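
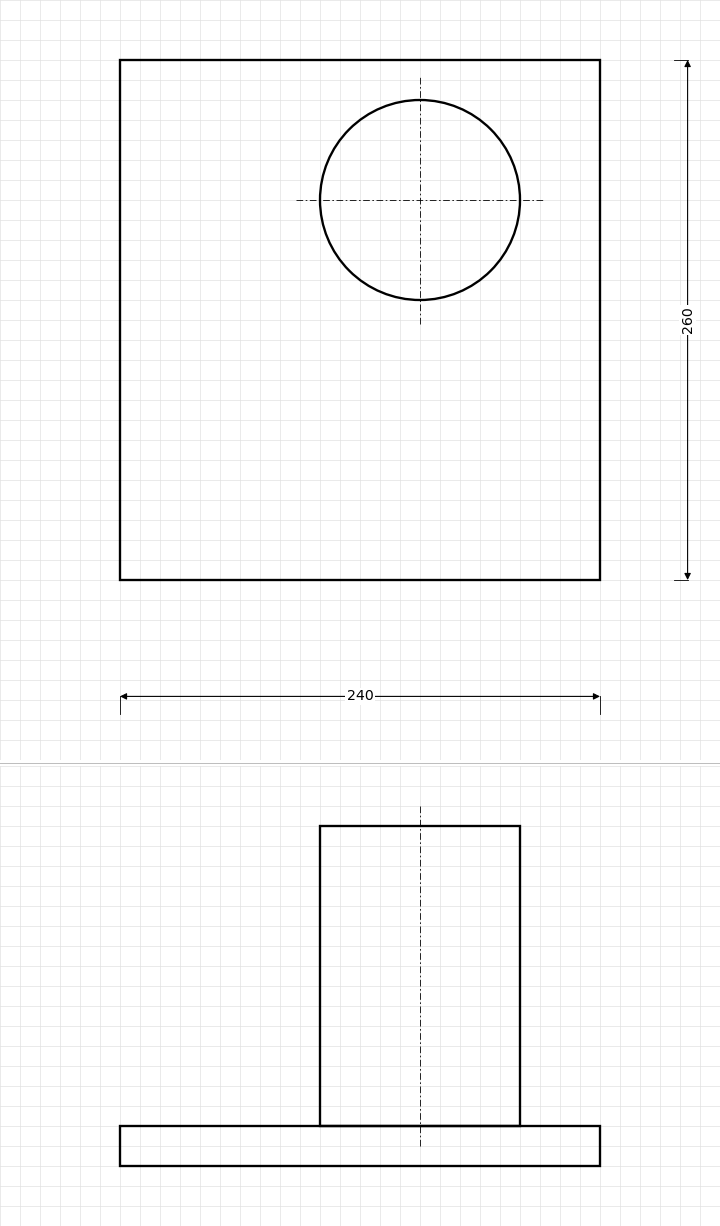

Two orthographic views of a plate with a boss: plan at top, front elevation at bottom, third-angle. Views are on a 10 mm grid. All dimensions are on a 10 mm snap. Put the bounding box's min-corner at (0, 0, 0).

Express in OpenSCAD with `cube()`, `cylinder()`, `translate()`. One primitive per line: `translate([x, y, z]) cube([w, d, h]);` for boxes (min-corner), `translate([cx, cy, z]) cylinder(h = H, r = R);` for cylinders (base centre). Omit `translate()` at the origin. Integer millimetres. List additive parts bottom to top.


cube([240, 260, 20]);
translate([150, 190, 20]) cylinder(h = 150, r = 50);


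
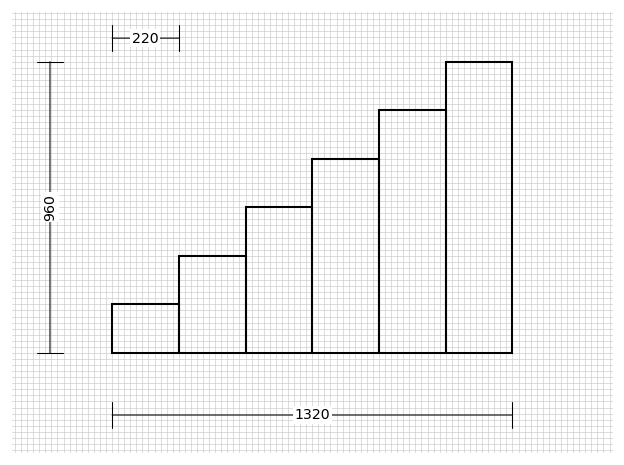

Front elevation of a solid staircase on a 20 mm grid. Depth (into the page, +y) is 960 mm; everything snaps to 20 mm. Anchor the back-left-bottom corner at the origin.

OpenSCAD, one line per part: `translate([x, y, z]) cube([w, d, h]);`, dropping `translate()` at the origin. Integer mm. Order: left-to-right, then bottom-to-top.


cube([220, 960, 160]);
translate([220, 0, 0]) cube([220, 960, 320]);
translate([440, 0, 0]) cube([220, 960, 480]);
translate([660, 0, 0]) cube([220, 960, 640]);
translate([880, 0, 0]) cube([220, 960, 800]);
translate([1100, 0, 0]) cube([220, 960, 960]);


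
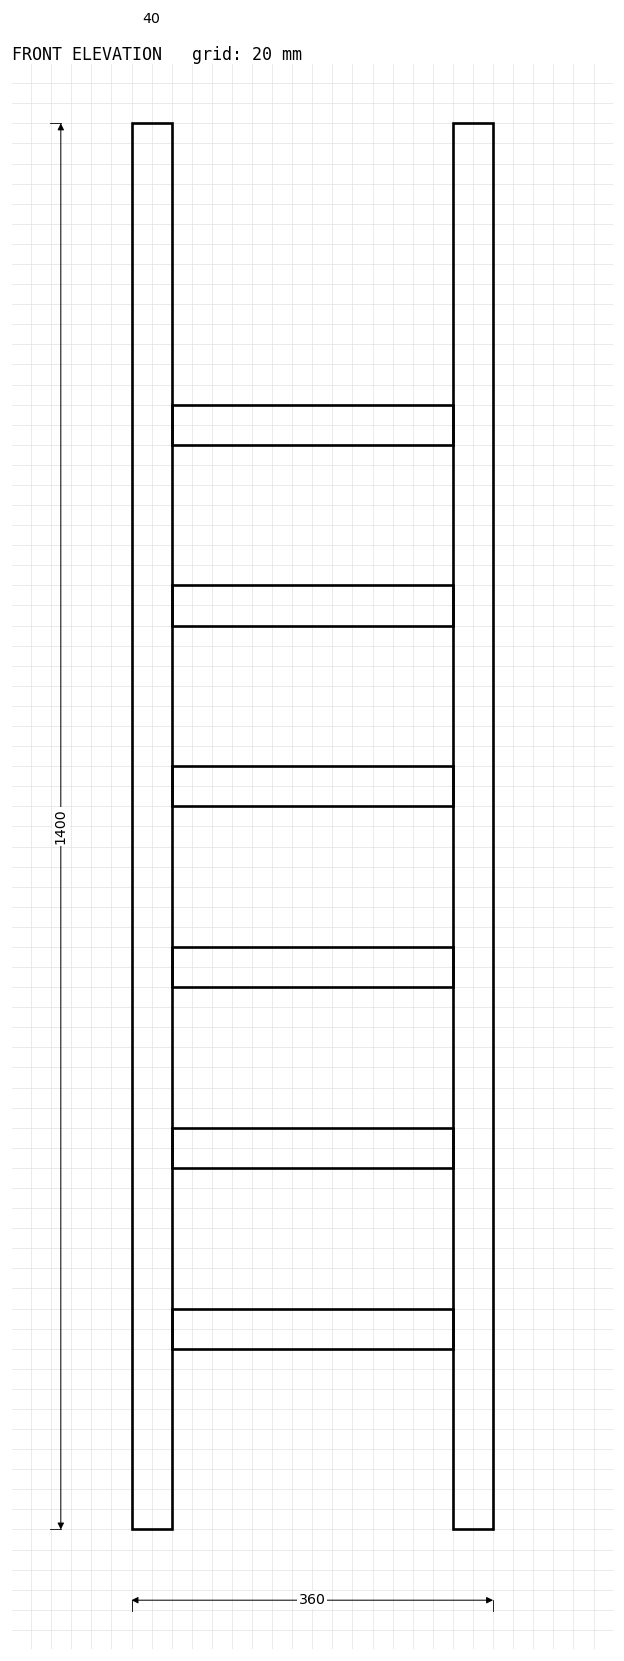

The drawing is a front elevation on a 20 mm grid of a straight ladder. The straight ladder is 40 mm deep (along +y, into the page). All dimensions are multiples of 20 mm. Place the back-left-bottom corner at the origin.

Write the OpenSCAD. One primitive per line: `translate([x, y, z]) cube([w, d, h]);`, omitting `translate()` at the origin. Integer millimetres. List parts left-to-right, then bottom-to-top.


cube([40, 40, 1400]);
translate([40, 0, 180]) cube([280, 40, 40]);
translate([40, 0, 360]) cube([280, 40, 40]);
translate([40, 0, 540]) cube([280, 40, 40]);
translate([40, 0, 720]) cube([280, 40, 40]);
translate([40, 0, 900]) cube([280, 40, 40]);
translate([40, 0, 1080]) cube([280, 40, 40]);
translate([320, 0, 0]) cube([40, 40, 1400]);


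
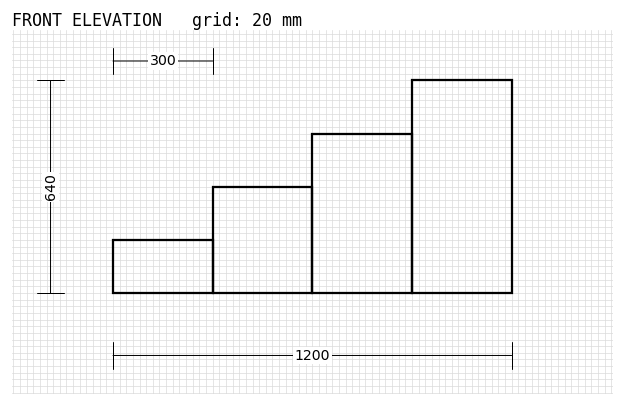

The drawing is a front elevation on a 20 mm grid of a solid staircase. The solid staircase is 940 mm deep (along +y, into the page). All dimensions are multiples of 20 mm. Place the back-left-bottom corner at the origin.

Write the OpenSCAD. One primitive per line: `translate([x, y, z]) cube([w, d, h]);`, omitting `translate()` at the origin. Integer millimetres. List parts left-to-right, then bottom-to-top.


cube([300, 940, 160]);
translate([300, 0, 0]) cube([300, 940, 320]);
translate([600, 0, 0]) cube([300, 940, 480]);
translate([900, 0, 0]) cube([300, 940, 640]);


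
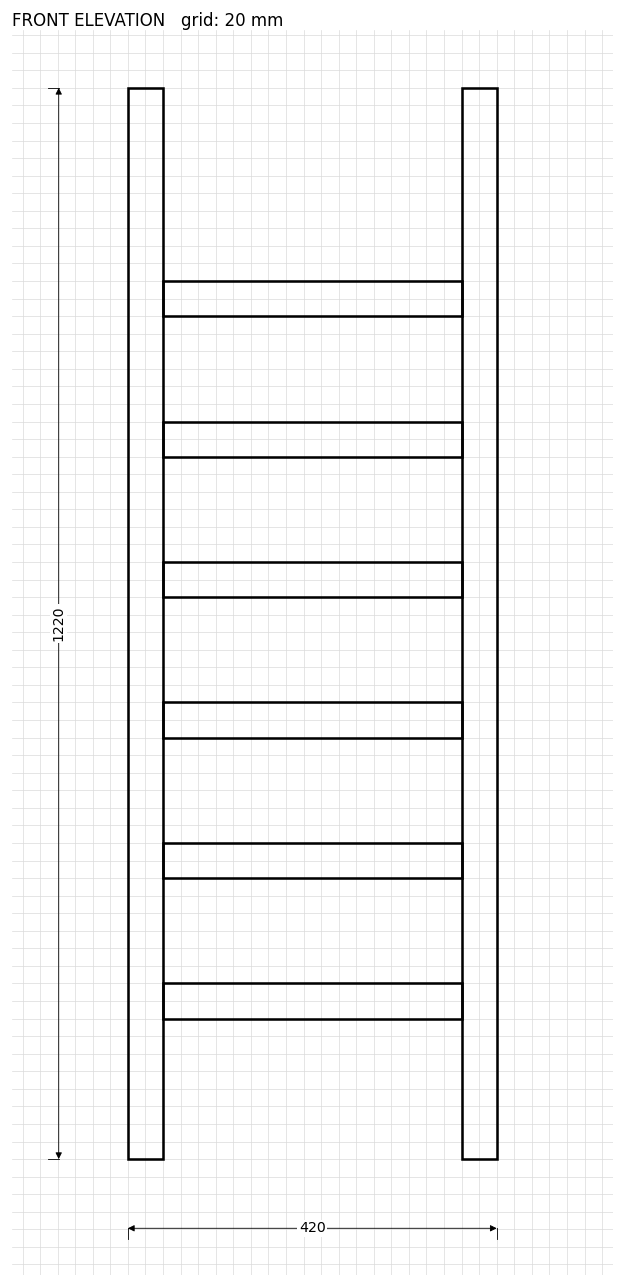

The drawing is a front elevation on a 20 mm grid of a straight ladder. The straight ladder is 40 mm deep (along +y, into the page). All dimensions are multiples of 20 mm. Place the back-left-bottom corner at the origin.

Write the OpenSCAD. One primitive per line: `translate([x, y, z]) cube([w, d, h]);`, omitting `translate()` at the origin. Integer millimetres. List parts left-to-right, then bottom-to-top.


cube([40, 40, 1220]);
translate([40, 0, 160]) cube([340, 40, 40]);
translate([40, 0, 320]) cube([340, 40, 40]);
translate([40, 0, 480]) cube([340, 40, 40]);
translate([40, 0, 640]) cube([340, 40, 40]);
translate([40, 0, 800]) cube([340, 40, 40]);
translate([40, 0, 960]) cube([340, 40, 40]);
translate([380, 0, 0]) cube([40, 40, 1220]);


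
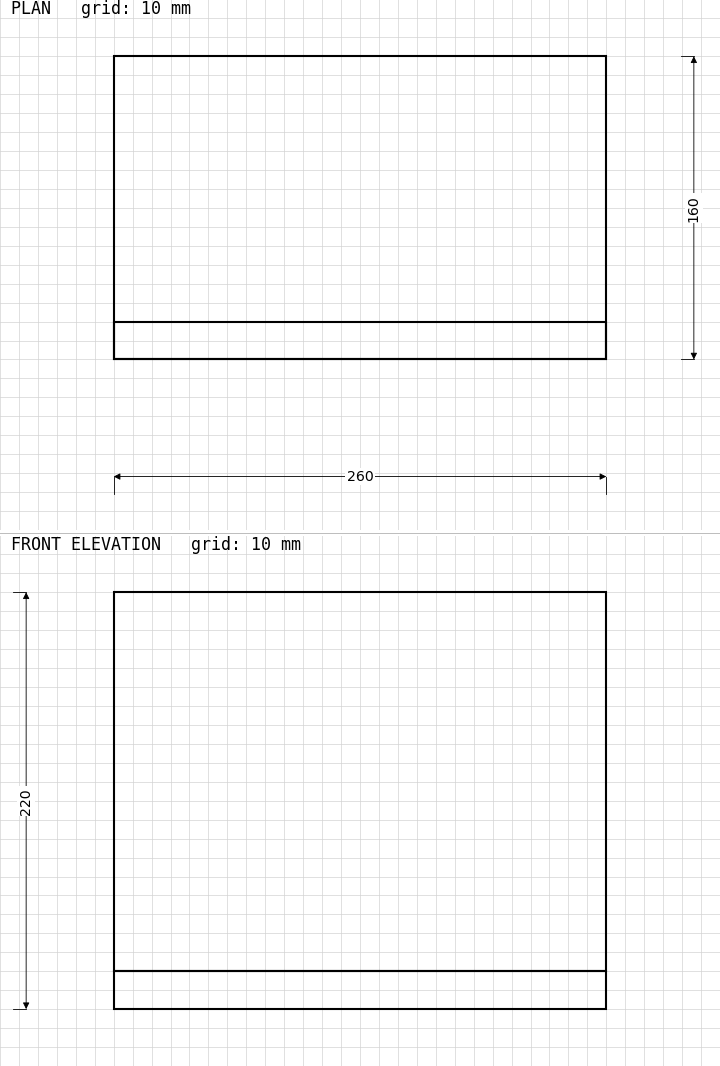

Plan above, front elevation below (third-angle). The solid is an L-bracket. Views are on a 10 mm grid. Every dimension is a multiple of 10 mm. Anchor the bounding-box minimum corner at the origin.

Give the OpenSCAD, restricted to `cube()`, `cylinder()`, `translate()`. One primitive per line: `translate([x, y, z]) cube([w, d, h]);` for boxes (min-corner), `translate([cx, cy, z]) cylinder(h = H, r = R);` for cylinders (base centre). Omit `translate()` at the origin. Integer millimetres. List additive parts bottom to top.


cube([260, 160, 20]);
translate([0, 0, 20]) cube([260, 20, 200]);


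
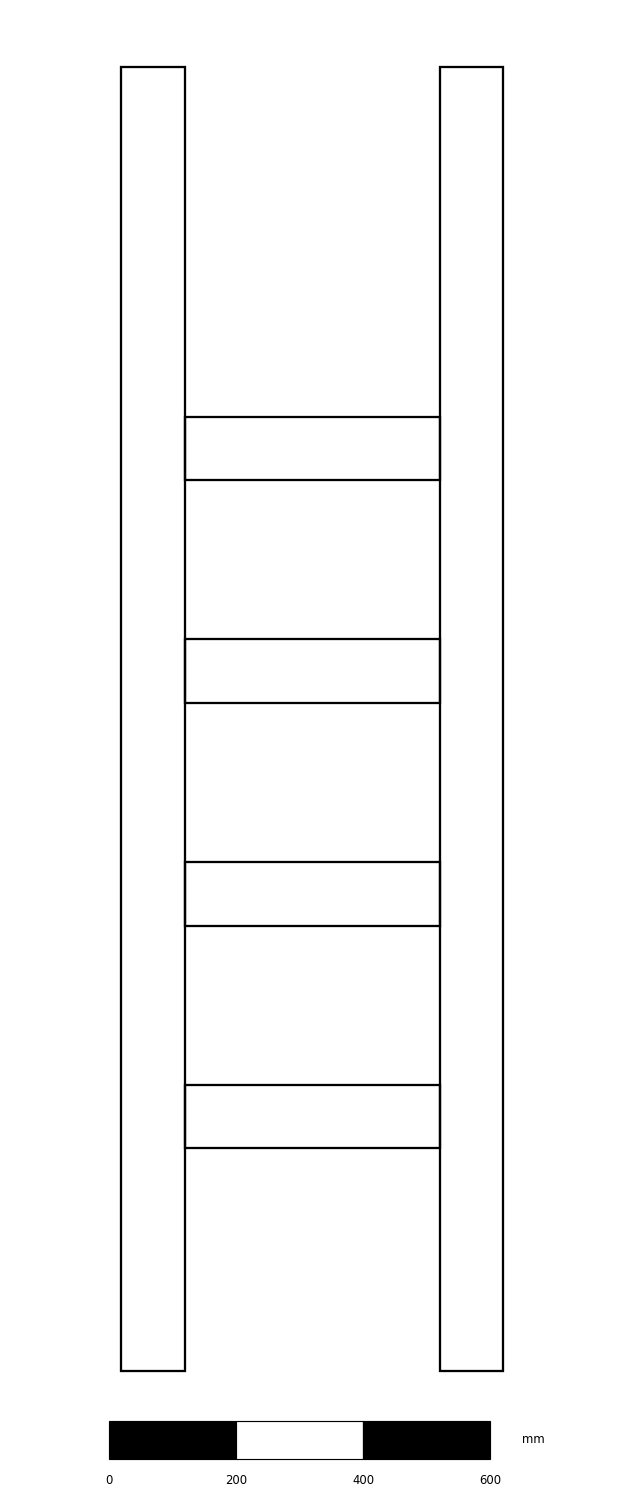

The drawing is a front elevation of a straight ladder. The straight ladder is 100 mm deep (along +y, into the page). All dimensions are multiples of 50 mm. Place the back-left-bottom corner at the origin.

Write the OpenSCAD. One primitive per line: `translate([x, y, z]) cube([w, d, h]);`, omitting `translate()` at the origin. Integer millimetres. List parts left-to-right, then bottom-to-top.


cube([100, 100, 2050]);
translate([100, 0, 350]) cube([400, 100, 100]);
translate([100, 0, 700]) cube([400, 100, 100]);
translate([100, 0, 1050]) cube([400, 100, 100]);
translate([100, 0, 1400]) cube([400, 100, 100]);
translate([500, 0, 0]) cube([100, 100, 2050]);


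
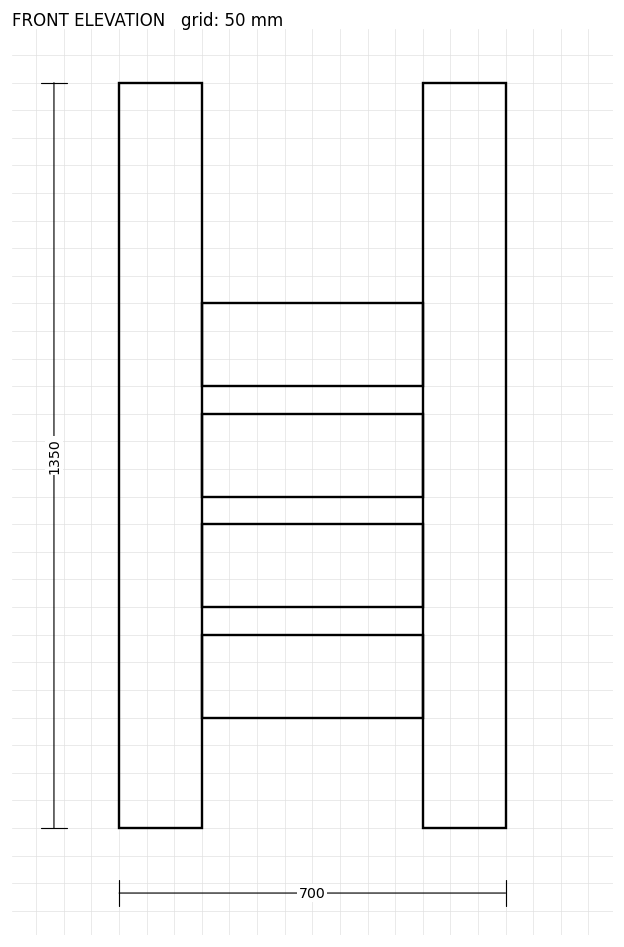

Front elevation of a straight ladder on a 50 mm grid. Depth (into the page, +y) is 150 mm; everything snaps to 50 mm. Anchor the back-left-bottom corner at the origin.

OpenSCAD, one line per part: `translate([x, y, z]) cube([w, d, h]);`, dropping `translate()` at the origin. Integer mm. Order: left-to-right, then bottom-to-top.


cube([150, 150, 1350]);
translate([150, 0, 200]) cube([400, 150, 150]);
translate([150, 0, 400]) cube([400, 150, 150]);
translate([150, 0, 600]) cube([400, 150, 150]);
translate([150, 0, 800]) cube([400, 150, 150]);
translate([550, 0, 0]) cube([150, 150, 1350]);


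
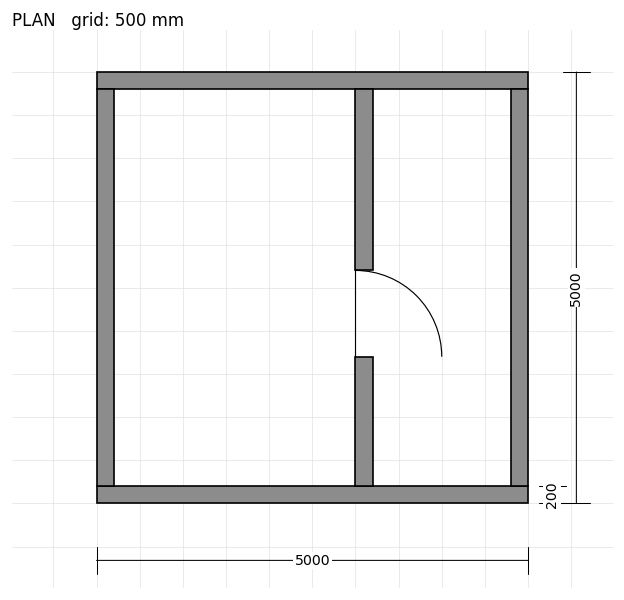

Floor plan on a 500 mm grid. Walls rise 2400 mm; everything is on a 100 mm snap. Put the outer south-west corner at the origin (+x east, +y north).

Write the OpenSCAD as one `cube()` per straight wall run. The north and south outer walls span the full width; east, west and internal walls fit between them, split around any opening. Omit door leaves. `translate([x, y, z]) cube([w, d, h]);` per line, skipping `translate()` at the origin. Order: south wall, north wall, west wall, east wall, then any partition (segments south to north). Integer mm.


cube([5000, 200, 2400]);
translate([0, 4800, 0]) cube([5000, 200, 2400]);
translate([0, 200, 0]) cube([200, 4600, 2400]);
translate([4800, 200, 0]) cube([200, 4600, 2400]);
translate([3000, 200, 0]) cube([200, 1500, 2400]);
translate([3000, 2700, 0]) cube([200, 2100, 2400]);


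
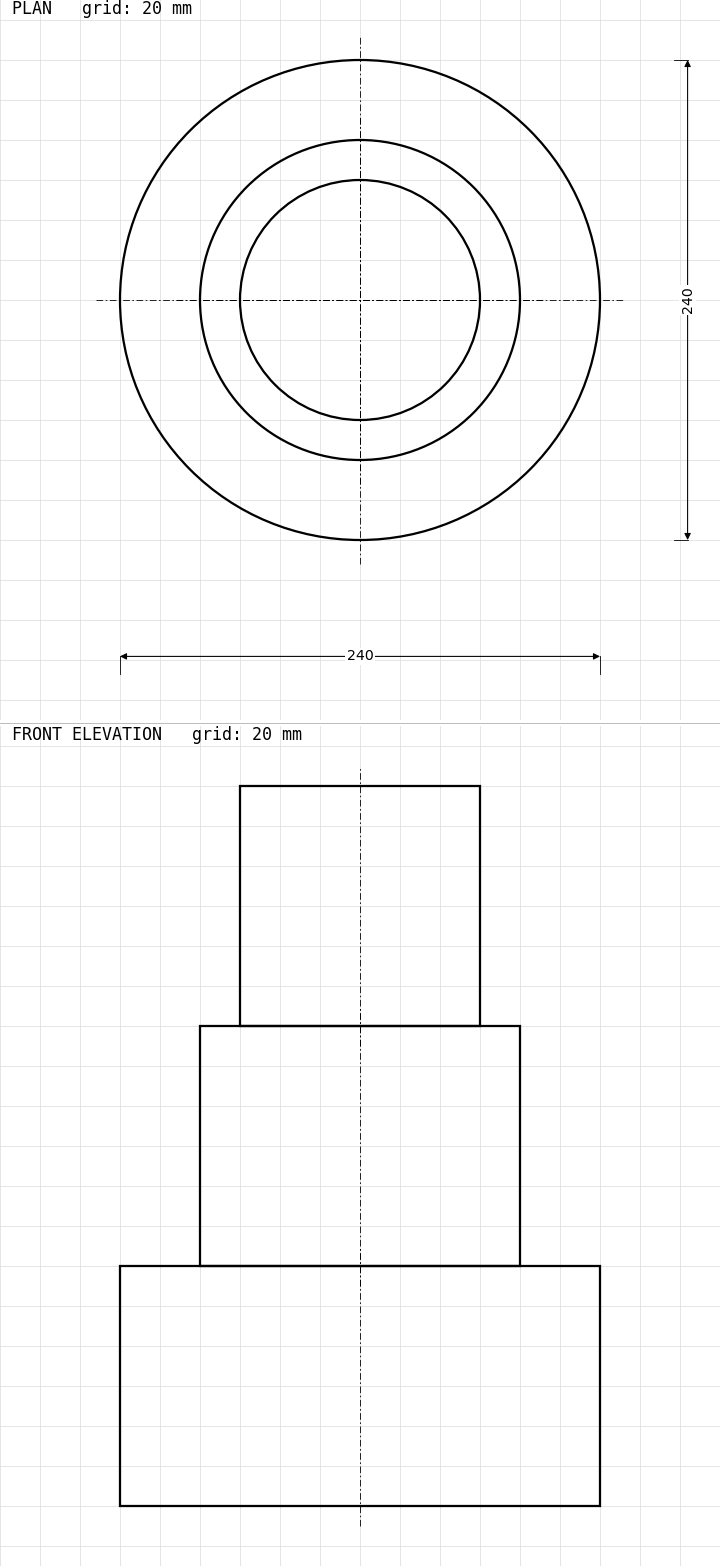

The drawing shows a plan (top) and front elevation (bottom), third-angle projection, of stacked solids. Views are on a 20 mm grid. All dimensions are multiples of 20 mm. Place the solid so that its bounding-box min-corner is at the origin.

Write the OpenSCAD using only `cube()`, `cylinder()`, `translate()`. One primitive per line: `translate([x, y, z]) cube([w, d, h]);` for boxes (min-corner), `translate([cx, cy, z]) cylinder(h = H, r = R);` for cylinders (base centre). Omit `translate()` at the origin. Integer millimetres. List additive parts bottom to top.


translate([120, 120, 0]) cylinder(h = 120, r = 120);
translate([120, 120, 120]) cylinder(h = 120, r = 80);
translate([120, 120, 240]) cylinder(h = 120, r = 60);


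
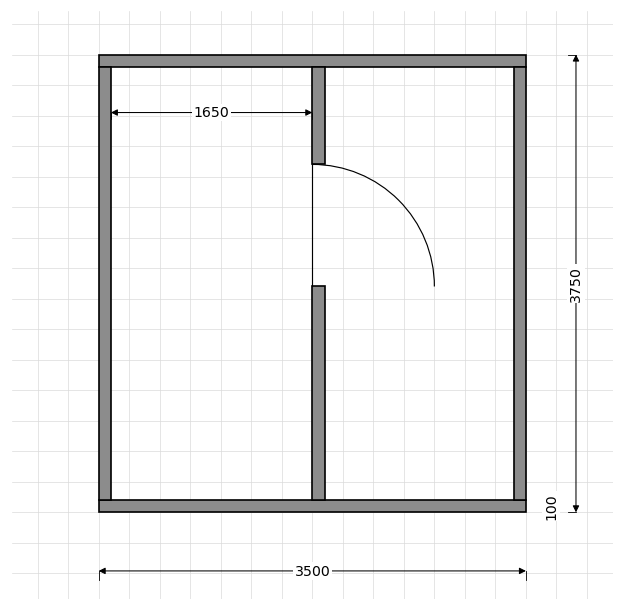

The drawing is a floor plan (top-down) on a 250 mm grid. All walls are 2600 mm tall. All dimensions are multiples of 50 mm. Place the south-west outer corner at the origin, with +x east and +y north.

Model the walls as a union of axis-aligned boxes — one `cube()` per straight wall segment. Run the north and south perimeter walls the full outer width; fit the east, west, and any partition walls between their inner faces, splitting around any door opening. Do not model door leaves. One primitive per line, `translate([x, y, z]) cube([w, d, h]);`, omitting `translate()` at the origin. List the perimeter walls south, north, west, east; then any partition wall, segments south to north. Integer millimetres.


cube([3500, 100, 2600]);
translate([0, 3650, 0]) cube([3500, 100, 2600]);
translate([0, 100, 0]) cube([100, 3550, 2600]);
translate([3400, 100, 0]) cube([100, 3550, 2600]);
translate([1750, 100, 0]) cube([100, 1750, 2600]);
translate([1750, 2850, 0]) cube([100, 800, 2600]);


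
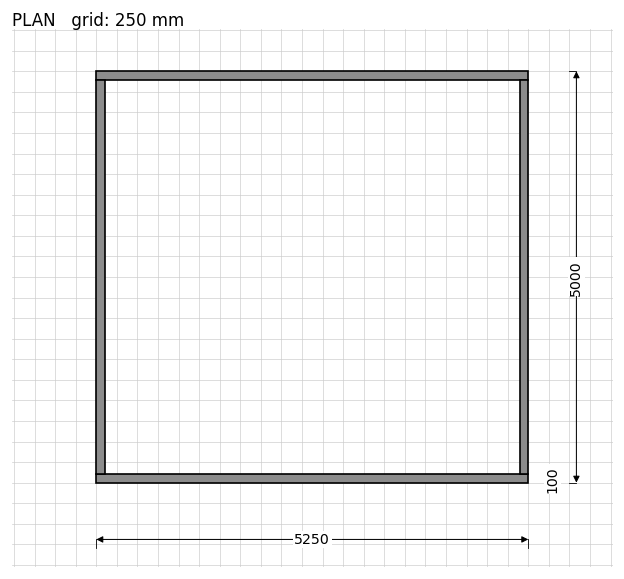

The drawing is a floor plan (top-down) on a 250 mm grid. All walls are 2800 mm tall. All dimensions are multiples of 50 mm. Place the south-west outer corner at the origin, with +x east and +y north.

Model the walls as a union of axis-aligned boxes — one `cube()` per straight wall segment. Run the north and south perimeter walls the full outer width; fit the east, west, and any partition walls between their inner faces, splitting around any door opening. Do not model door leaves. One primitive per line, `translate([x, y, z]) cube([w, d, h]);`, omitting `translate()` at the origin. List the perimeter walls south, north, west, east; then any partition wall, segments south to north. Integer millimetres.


cube([5250, 100, 2800]);
translate([0, 4900, 0]) cube([5250, 100, 2800]);
translate([0, 100, 0]) cube([100, 4800, 2800]);
translate([5150, 100, 0]) cube([100, 4800, 2800]);


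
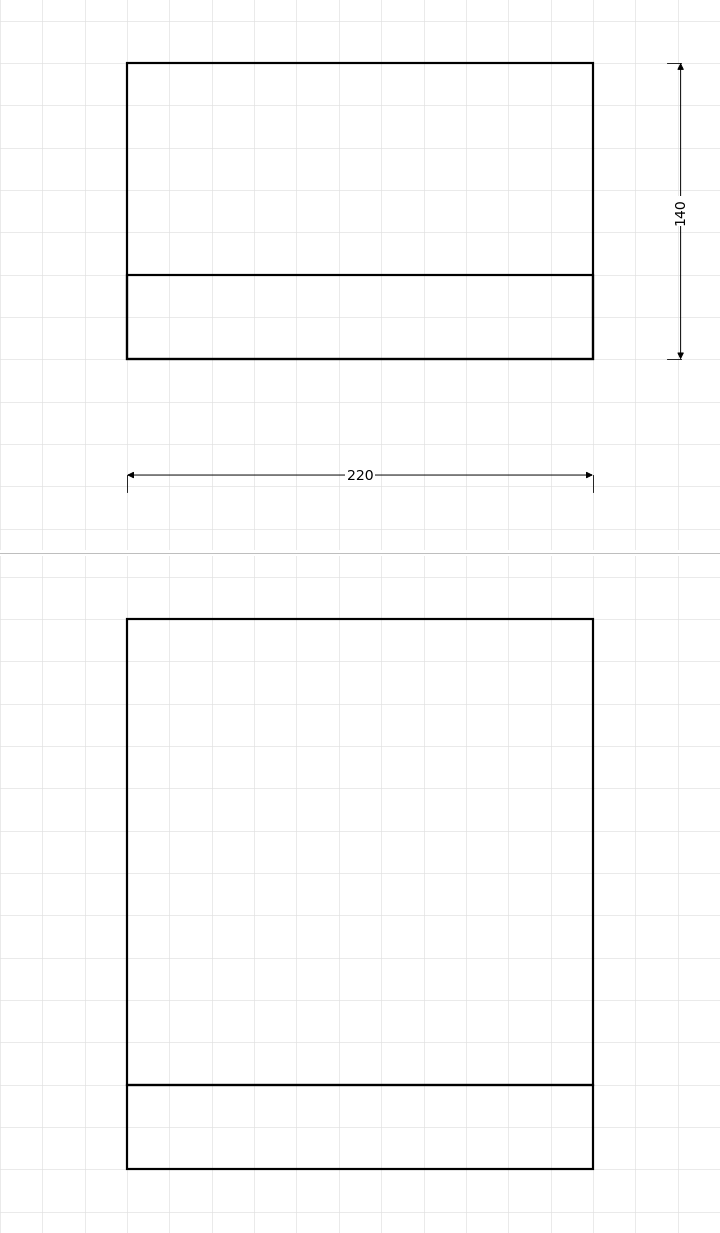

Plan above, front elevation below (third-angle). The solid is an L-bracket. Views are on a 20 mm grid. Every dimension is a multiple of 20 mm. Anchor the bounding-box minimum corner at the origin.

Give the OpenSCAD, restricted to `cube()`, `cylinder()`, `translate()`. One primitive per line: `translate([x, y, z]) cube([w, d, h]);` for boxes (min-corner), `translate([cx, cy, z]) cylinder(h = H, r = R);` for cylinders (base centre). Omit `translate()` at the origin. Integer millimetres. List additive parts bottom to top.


cube([220, 140, 40]);
translate([0, 0, 40]) cube([220, 40, 220]);


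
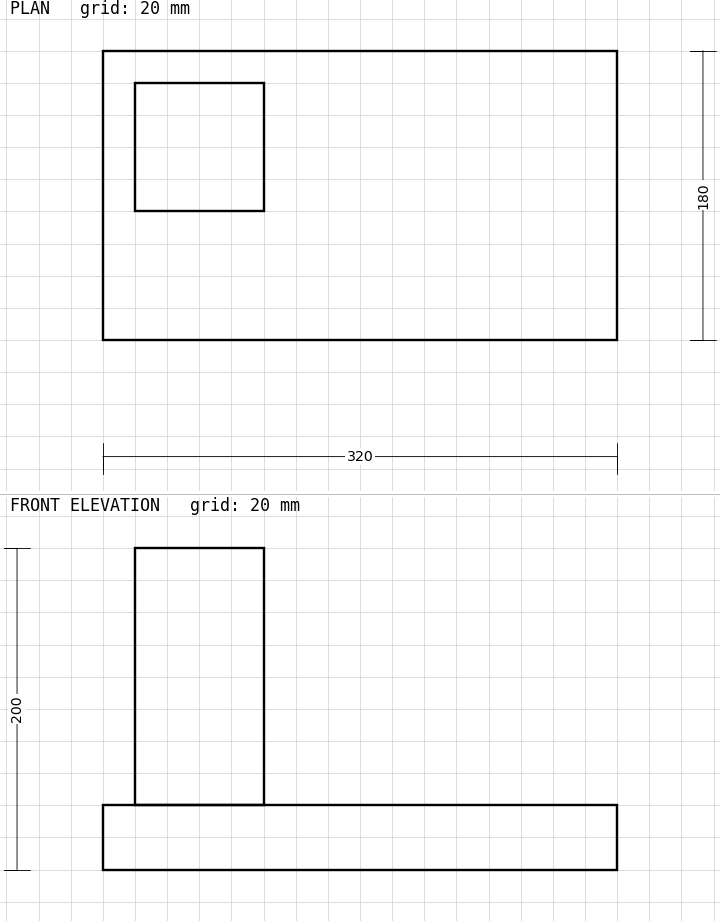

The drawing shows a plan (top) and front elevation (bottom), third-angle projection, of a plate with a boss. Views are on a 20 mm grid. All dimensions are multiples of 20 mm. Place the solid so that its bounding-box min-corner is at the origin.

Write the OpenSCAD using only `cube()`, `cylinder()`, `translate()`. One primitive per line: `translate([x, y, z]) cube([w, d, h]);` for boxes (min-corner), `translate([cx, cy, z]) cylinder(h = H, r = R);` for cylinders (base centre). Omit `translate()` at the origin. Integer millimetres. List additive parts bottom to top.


cube([320, 180, 40]);
translate([20, 80, 40]) cube([80, 80, 160]);


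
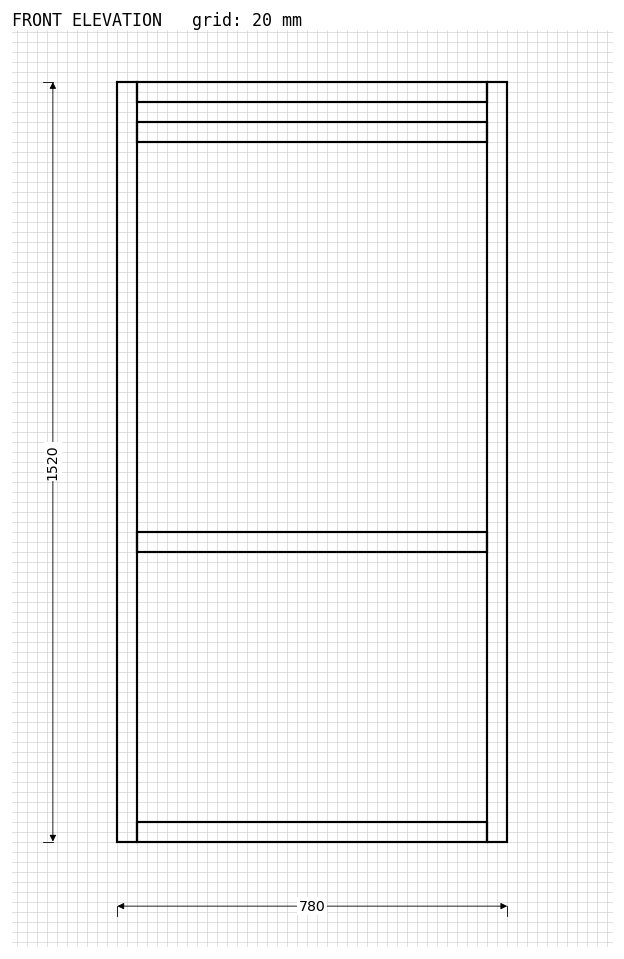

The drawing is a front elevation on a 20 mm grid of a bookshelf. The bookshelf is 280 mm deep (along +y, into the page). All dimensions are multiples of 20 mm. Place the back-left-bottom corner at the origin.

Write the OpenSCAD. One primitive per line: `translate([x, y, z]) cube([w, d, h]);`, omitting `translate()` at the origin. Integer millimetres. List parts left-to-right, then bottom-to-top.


cube([40, 280, 1520]);
translate([40, 0, 0]) cube([700, 280, 40]);
translate([40, 0, 580]) cube([700, 280, 40]);
translate([40, 0, 1400]) cube([700, 280, 40]);
translate([40, 0, 1480]) cube([700, 280, 40]);
translate([740, 0, 0]) cube([40, 280, 1520]);


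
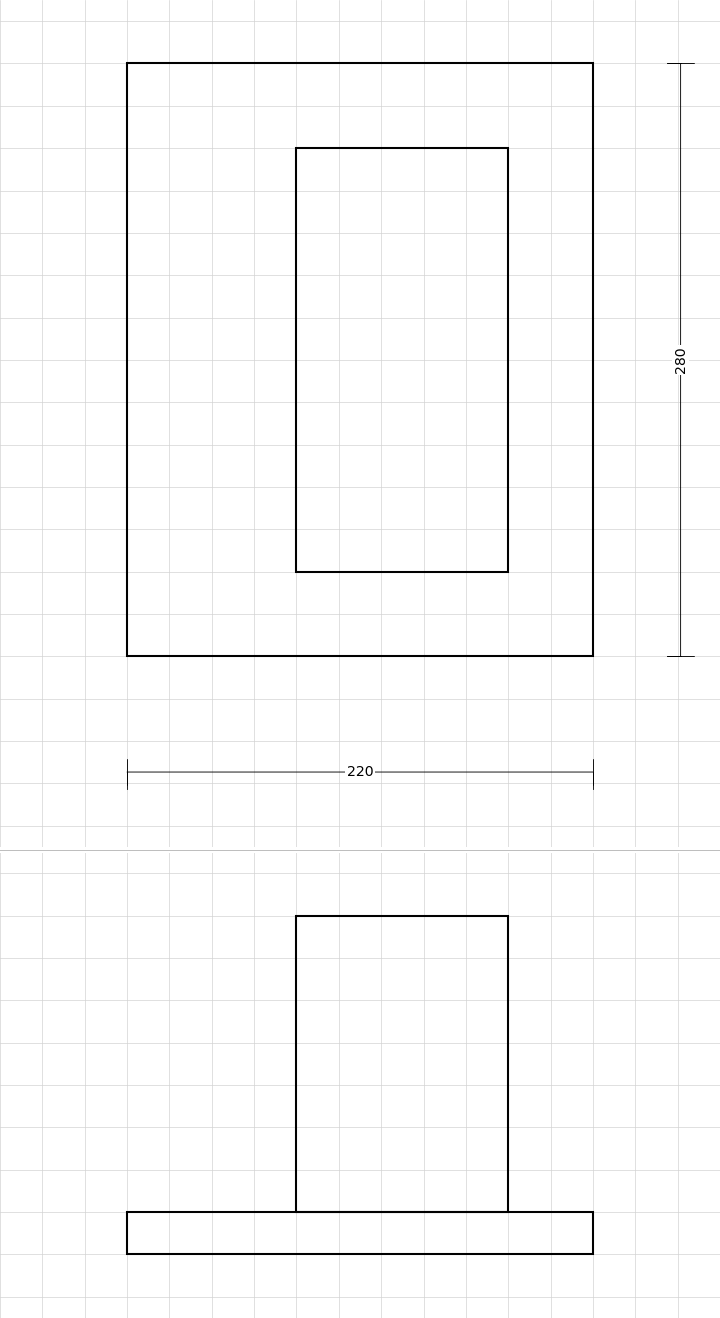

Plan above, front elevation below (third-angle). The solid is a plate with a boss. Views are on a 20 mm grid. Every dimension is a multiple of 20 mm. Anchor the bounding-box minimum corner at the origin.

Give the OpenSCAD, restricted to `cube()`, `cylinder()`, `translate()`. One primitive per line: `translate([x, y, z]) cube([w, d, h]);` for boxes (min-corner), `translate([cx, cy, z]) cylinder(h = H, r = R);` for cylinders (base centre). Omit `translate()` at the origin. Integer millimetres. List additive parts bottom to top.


cube([220, 280, 20]);
translate([80, 40, 20]) cube([100, 200, 140]);


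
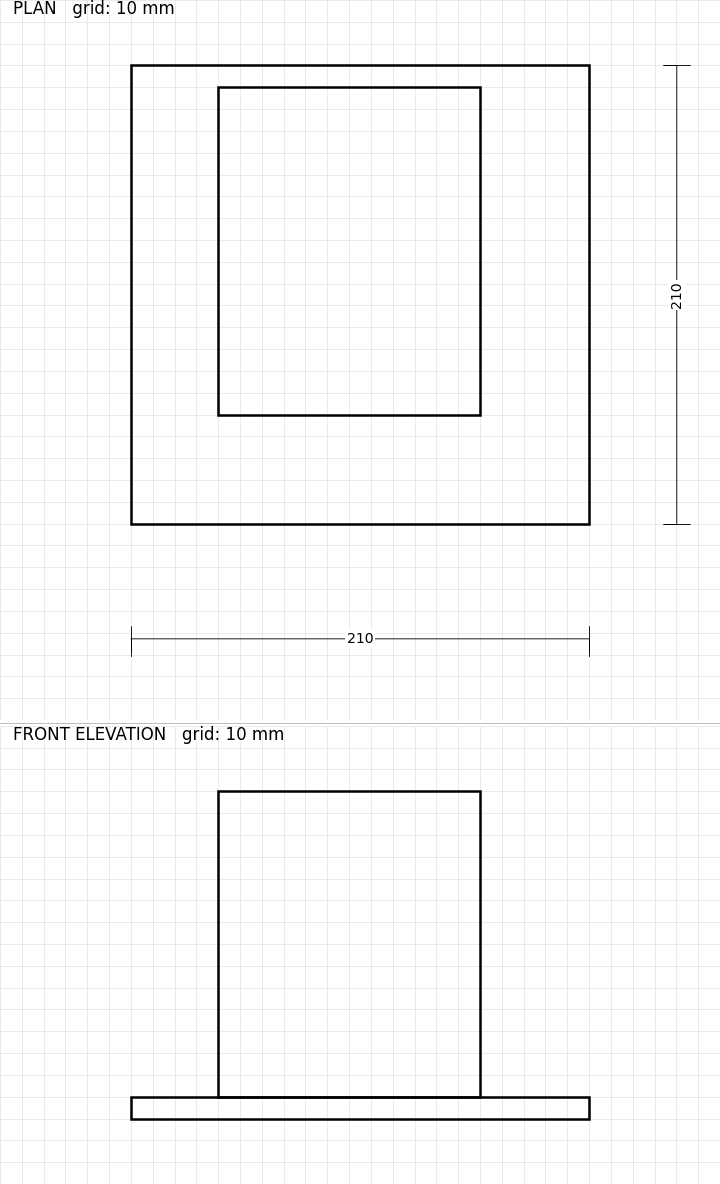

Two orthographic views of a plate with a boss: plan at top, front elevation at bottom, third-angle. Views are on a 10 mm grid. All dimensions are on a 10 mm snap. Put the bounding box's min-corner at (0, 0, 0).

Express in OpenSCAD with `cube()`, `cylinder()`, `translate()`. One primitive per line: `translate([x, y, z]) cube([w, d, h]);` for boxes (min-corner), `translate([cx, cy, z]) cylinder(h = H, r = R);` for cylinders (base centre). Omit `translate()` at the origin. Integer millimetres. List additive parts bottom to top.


cube([210, 210, 10]);
translate([40, 50, 10]) cube([120, 150, 140]);


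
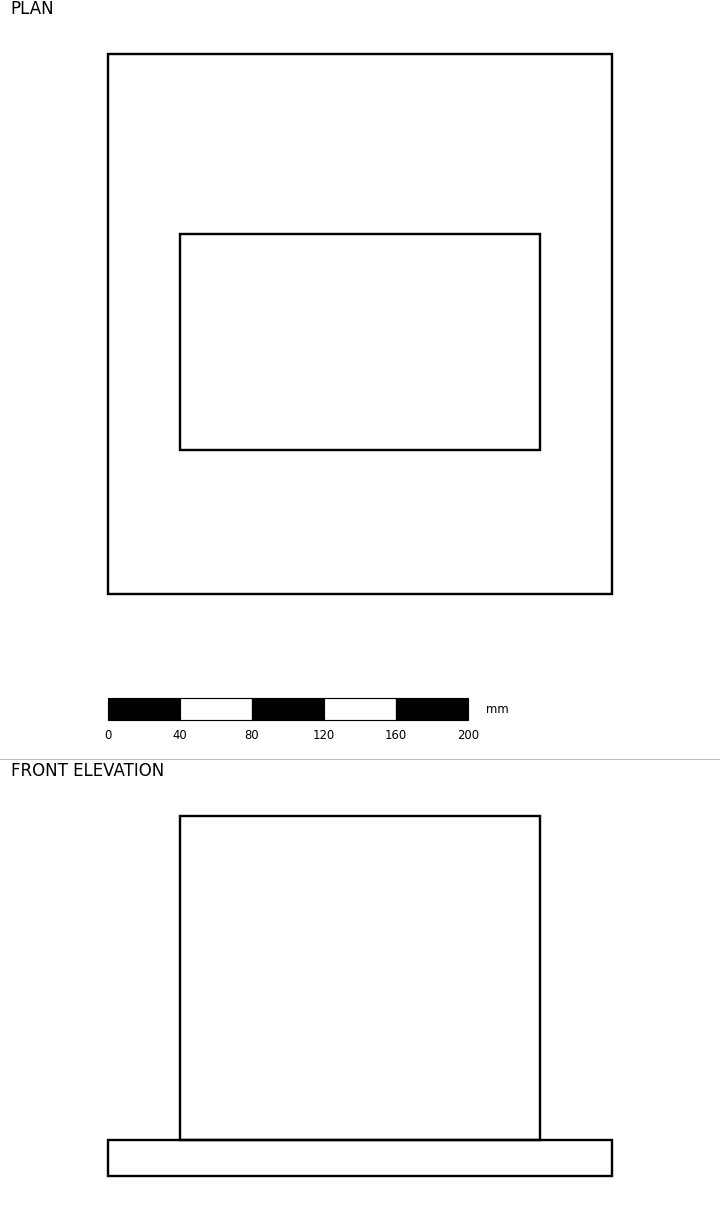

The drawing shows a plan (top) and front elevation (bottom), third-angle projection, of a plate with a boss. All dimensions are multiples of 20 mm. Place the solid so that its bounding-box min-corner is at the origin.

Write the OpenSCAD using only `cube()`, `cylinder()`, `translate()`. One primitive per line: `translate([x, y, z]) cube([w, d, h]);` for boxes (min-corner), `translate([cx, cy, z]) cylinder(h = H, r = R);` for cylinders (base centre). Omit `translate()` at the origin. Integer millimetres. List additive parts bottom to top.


cube([280, 300, 20]);
translate([40, 80, 20]) cube([200, 120, 180]);


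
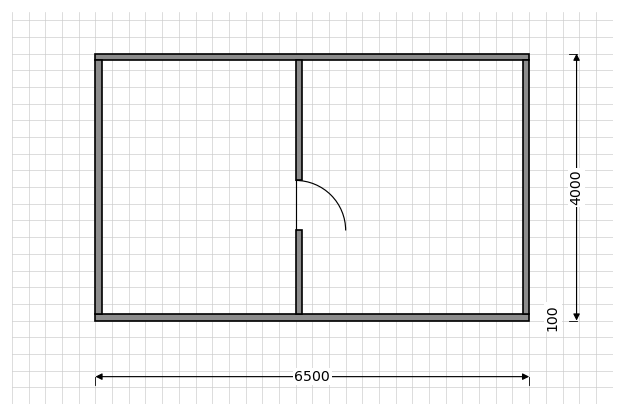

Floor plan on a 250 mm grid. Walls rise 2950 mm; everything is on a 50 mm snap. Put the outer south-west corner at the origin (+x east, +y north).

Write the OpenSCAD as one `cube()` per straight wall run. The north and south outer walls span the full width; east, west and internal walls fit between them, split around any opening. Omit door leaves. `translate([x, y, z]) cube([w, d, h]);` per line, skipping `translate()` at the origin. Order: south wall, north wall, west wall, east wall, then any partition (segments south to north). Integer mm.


cube([6500, 100, 2950]);
translate([0, 3900, 0]) cube([6500, 100, 2950]);
translate([0, 100, 0]) cube([100, 3800, 2950]);
translate([6400, 100, 0]) cube([100, 3800, 2950]);
translate([3000, 100, 0]) cube([100, 1250, 2950]);
translate([3000, 2100, 0]) cube([100, 1800, 2950]);


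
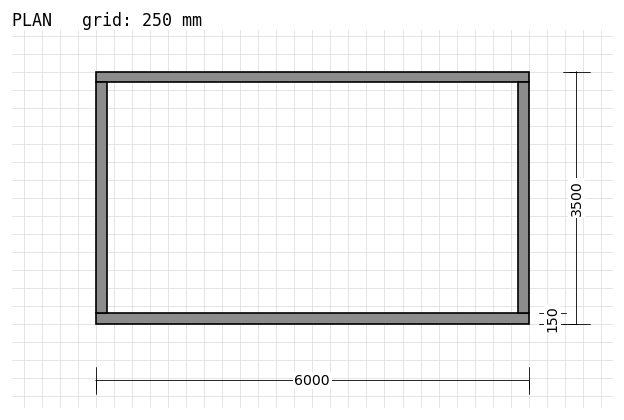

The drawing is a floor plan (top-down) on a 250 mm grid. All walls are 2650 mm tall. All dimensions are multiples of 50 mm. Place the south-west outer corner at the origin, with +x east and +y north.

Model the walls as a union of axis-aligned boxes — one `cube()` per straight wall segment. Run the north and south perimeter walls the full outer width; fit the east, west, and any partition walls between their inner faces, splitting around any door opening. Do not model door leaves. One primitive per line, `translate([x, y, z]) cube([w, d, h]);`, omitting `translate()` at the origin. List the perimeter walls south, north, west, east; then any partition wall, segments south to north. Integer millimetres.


cube([6000, 150, 2650]);
translate([0, 3350, 0]) cube([6000, 150, 2650]);
translate([0, 150, 0]) cube([150, 3200, 2650]);
translate([5850, 150, 0]) cube([150, 3200, 2650]);


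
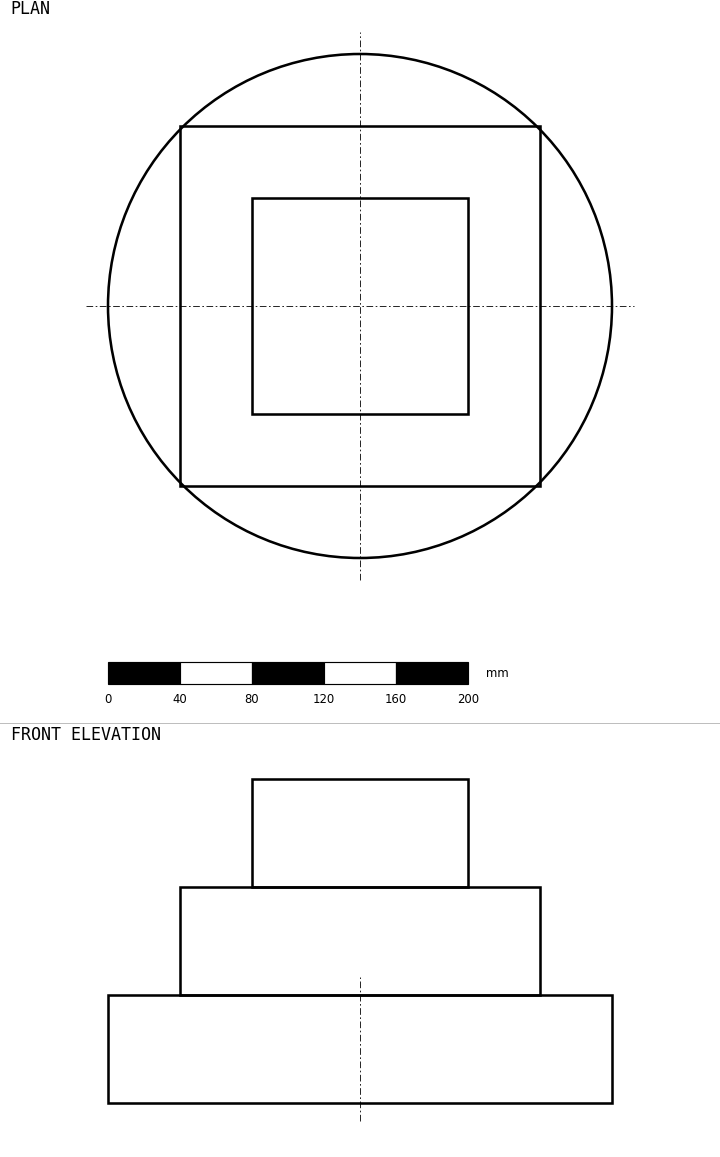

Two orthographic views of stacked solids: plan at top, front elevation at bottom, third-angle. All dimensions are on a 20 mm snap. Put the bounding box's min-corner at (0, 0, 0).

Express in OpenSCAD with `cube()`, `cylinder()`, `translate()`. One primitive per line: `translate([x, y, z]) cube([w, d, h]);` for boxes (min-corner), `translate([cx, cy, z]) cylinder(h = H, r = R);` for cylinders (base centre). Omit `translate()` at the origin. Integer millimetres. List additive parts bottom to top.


translate([140, 140, 0]) cylinder(h = 60, r = 140);
translate([40, 40, 60]) cube([200, 200, 60]);
translate([80, 80, 120]) cube([120, 120, 60]);


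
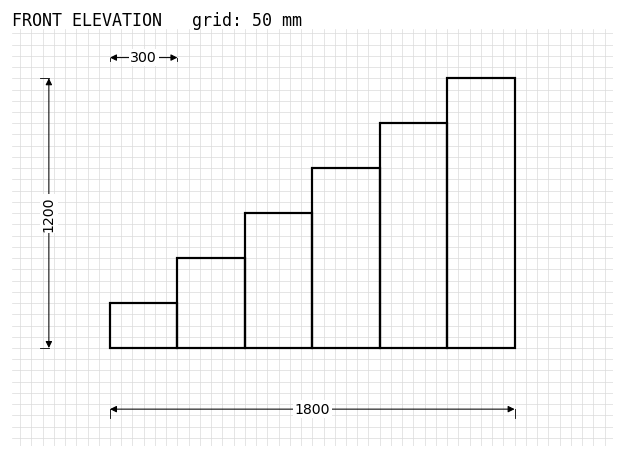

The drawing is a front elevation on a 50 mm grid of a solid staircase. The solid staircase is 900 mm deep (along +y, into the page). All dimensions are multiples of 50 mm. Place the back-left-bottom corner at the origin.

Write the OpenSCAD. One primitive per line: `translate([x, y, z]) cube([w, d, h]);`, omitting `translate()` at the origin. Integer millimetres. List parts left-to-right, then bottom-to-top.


cube([300, 900, 200]);
translate([300, 0, 0]) cube([300, 900, 400]);
translate([600, 0, 0]) cube([300, 900, 600]);
translate([900, 0, 0]) cube([300, 900, 800]);
translate([1200, 0, 0]) cube([300, 900, 1000]);
translate([1500, 0, 0]) cube([300, 900, 1200]);


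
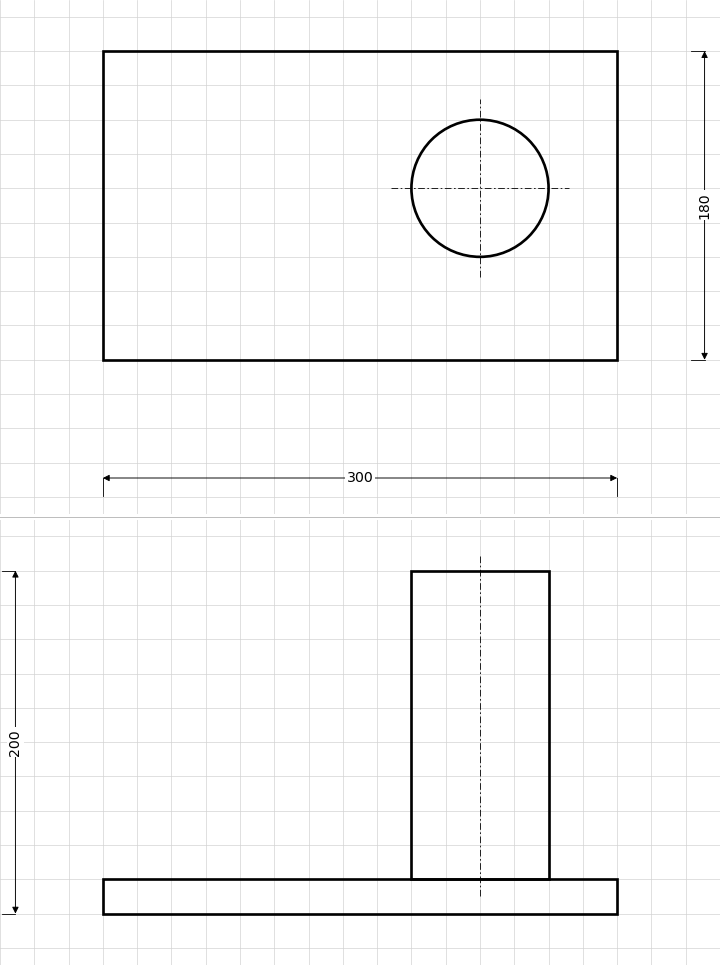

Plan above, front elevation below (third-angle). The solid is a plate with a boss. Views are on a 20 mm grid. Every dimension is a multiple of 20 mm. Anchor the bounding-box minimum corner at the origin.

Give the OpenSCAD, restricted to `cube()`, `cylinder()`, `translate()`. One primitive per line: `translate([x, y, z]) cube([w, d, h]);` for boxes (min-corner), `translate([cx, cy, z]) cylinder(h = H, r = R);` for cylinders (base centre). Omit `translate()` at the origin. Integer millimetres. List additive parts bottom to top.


cube([300, 180, 20]);
translate([220, 100, 20]) cylinder(h = 180, r = 40);


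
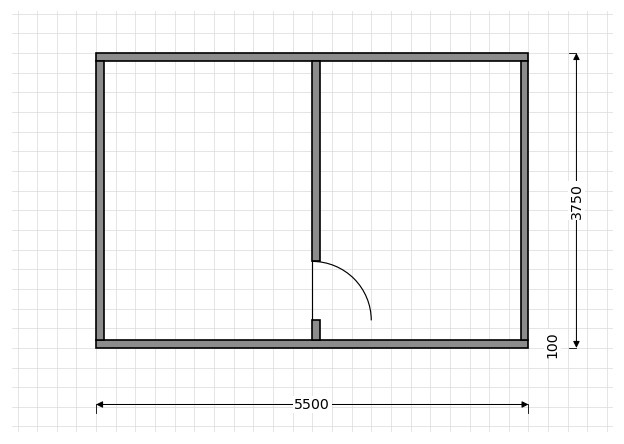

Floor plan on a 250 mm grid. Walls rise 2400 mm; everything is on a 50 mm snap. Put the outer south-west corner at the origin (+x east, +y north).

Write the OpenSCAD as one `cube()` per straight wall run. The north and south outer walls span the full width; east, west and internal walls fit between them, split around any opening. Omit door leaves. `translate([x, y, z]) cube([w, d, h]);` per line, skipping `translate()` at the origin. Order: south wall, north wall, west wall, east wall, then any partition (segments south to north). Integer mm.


cube([5500, 100, 2400]);
translate([0, 3650, 0]) cube([5500, 100, 2400]);
translate([0, 100, 0]) cube([100, 3550, 2400]);
translate([5400, 100, 0]) cube([100, 3550, 2400]);
translate([2750, 100, 0]) cube([100, 250, 2400]);
translate([2750, 1100, 0]) cube([100, 2550, 2400]);


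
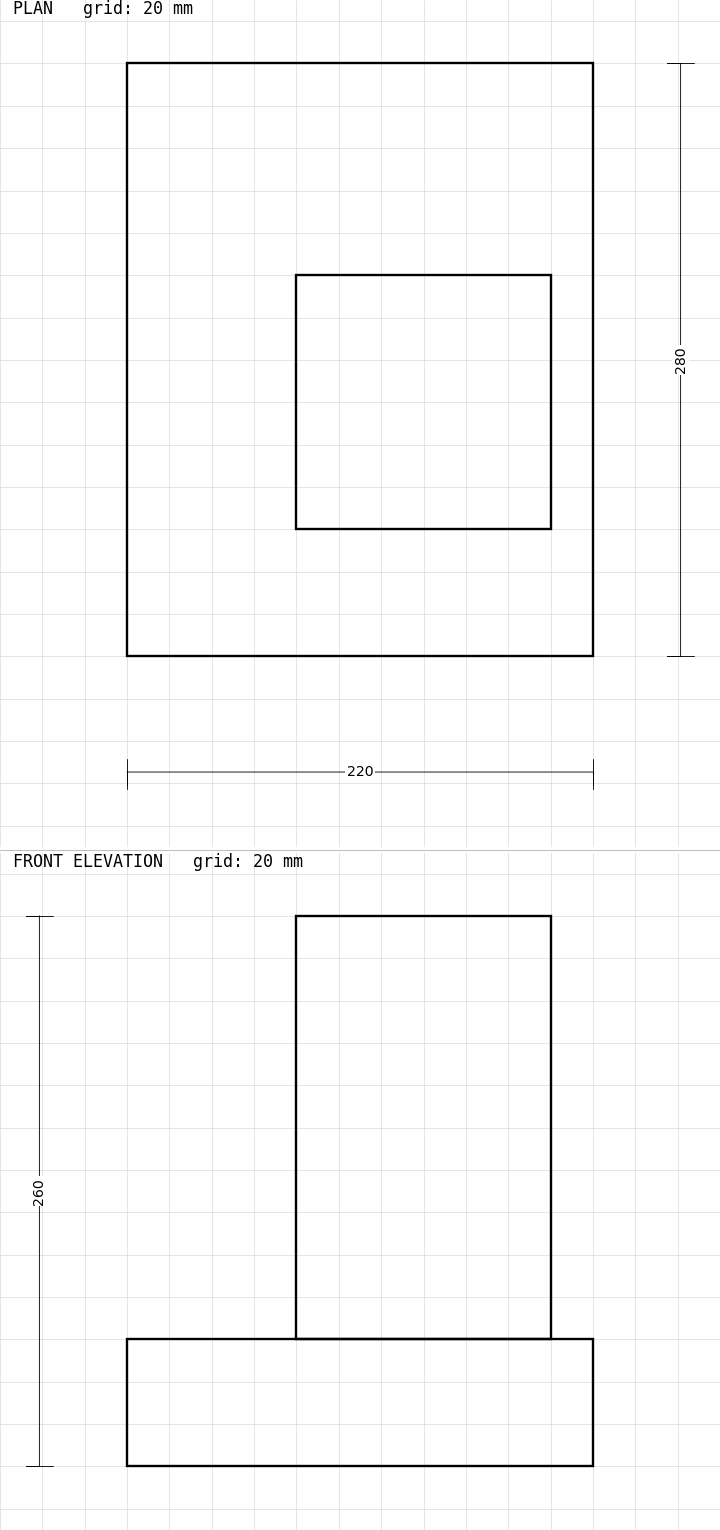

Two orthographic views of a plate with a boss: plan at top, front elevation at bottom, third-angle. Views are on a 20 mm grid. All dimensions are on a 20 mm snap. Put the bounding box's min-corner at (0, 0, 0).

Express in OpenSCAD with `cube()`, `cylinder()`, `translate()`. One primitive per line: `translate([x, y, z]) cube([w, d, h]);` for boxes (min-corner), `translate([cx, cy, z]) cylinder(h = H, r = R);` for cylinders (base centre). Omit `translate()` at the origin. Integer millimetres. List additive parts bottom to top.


cube([220, 280, 60]);
translate([80, 60, 60]) cube([120, 120, 200]);


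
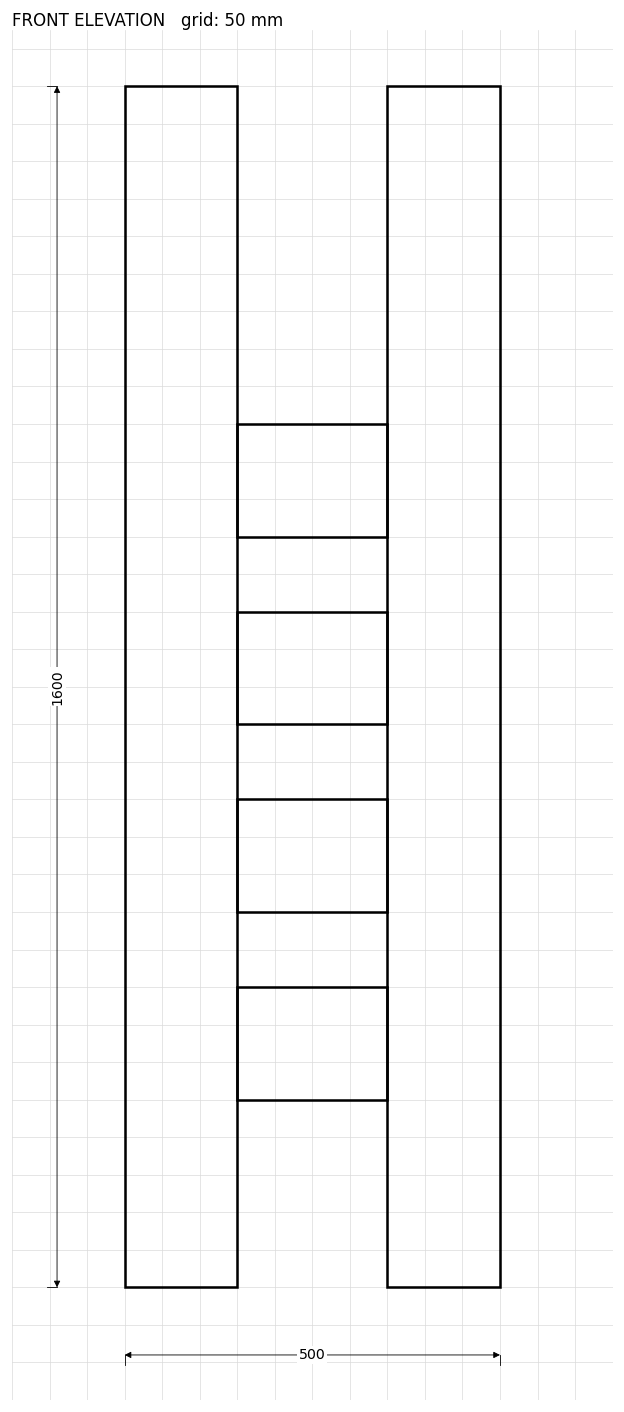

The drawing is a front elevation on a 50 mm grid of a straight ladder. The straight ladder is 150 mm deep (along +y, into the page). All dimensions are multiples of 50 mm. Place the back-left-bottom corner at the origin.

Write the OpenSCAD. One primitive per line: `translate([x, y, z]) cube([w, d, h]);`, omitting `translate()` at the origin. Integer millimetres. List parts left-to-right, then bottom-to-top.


cube([150, 150, 1600]);
translate([150, 0, 250]) cube([200, 150, 150]);
translate([150, 0, 500]) cube([200, 150, 150]);
translate([150, 0, 750]) cube([200, 150, 150]);
translate([150, 0, 1000]) cube([200, 150, 150]);
translate([350, 0, 0]) cube([150, 150, 1600]);


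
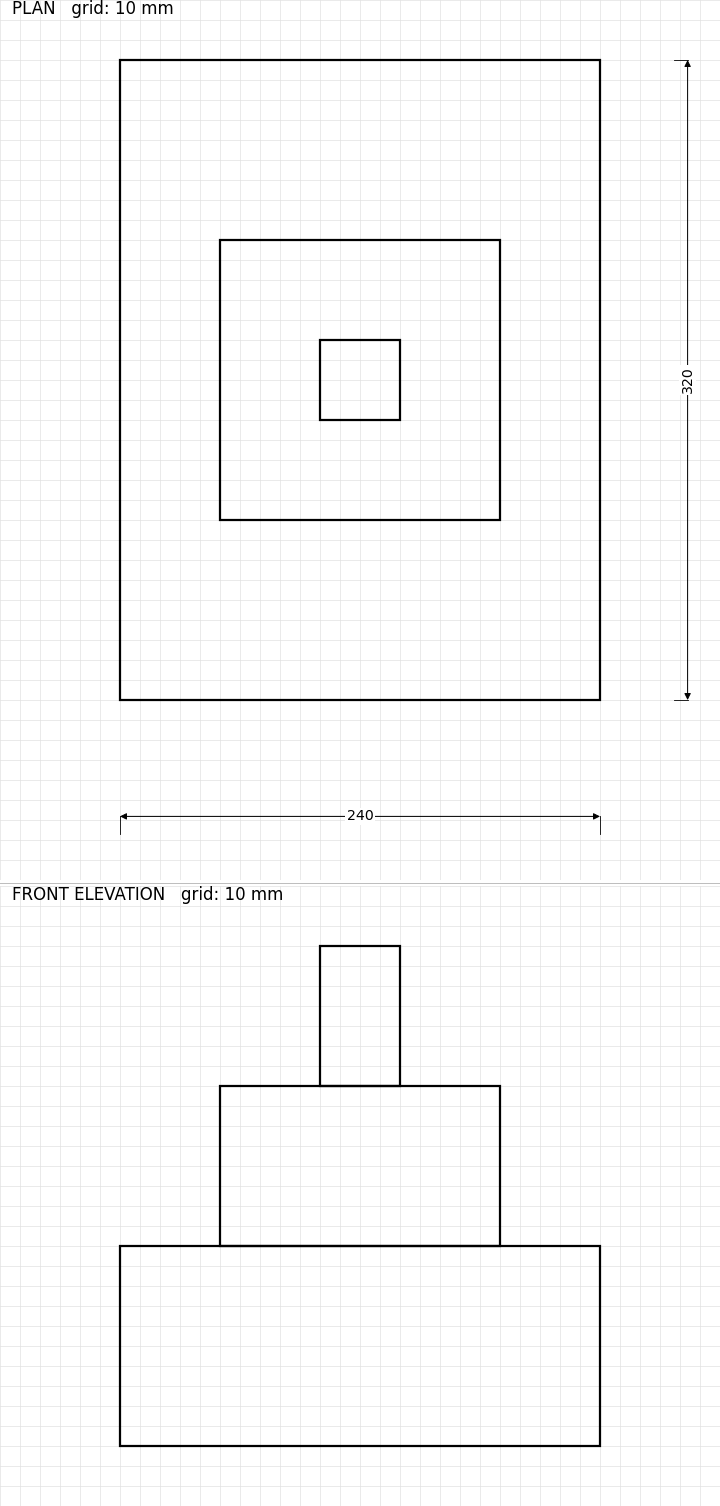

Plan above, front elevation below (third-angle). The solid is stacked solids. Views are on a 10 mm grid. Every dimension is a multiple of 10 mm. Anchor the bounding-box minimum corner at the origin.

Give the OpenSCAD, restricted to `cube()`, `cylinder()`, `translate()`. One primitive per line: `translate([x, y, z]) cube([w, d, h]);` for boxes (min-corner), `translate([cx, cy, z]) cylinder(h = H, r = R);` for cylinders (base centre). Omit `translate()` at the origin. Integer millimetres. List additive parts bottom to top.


cube([240, 320, 100]);
translate([50, 90, 100]) cube([140, 140, 80]);
translate([100, 140, 180]) cube([40, 40, 70]);


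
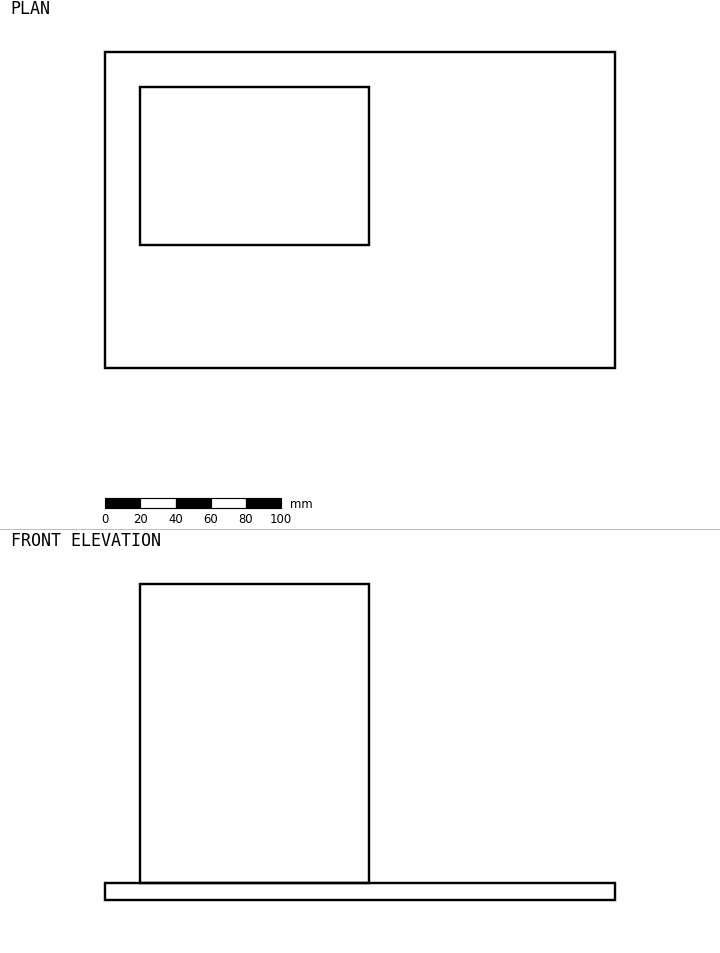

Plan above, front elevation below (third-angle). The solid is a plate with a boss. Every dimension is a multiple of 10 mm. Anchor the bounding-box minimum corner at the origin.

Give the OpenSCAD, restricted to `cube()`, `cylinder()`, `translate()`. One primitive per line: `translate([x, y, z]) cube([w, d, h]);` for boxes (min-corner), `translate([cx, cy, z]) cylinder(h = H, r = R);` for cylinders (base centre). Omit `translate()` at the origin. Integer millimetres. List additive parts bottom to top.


cube([290, 180, 10]);
translate([20, 70, 10]) cube([130, 90, 170]);


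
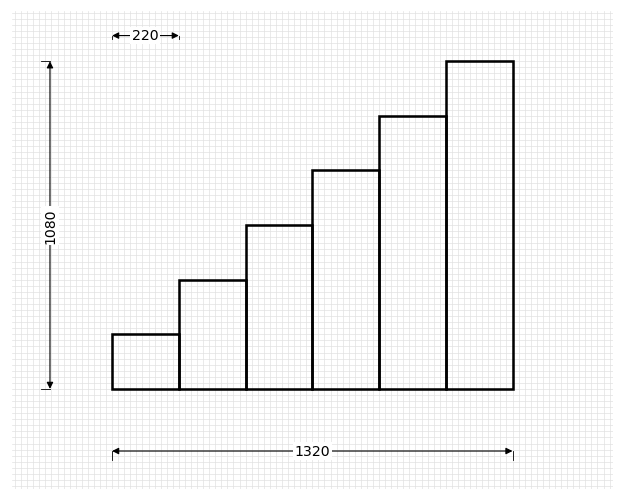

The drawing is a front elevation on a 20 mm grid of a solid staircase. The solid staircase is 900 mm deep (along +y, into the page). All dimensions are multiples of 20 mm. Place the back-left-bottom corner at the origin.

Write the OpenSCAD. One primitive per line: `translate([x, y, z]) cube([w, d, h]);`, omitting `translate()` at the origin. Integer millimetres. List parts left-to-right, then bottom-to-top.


cube([220, 900, 180]);
translate([220, 0, 0]) cube([220, 900, 360]);
translate([440, 0, 0]) cube([220, 900, 540]);
translate([660, 0, 0]) cube([220, 900, 720]);
translate([880, 0, 0]) cube([220, 900, 900]);
translate([1100, 0, 0]) cube([220, 900, 1080]);


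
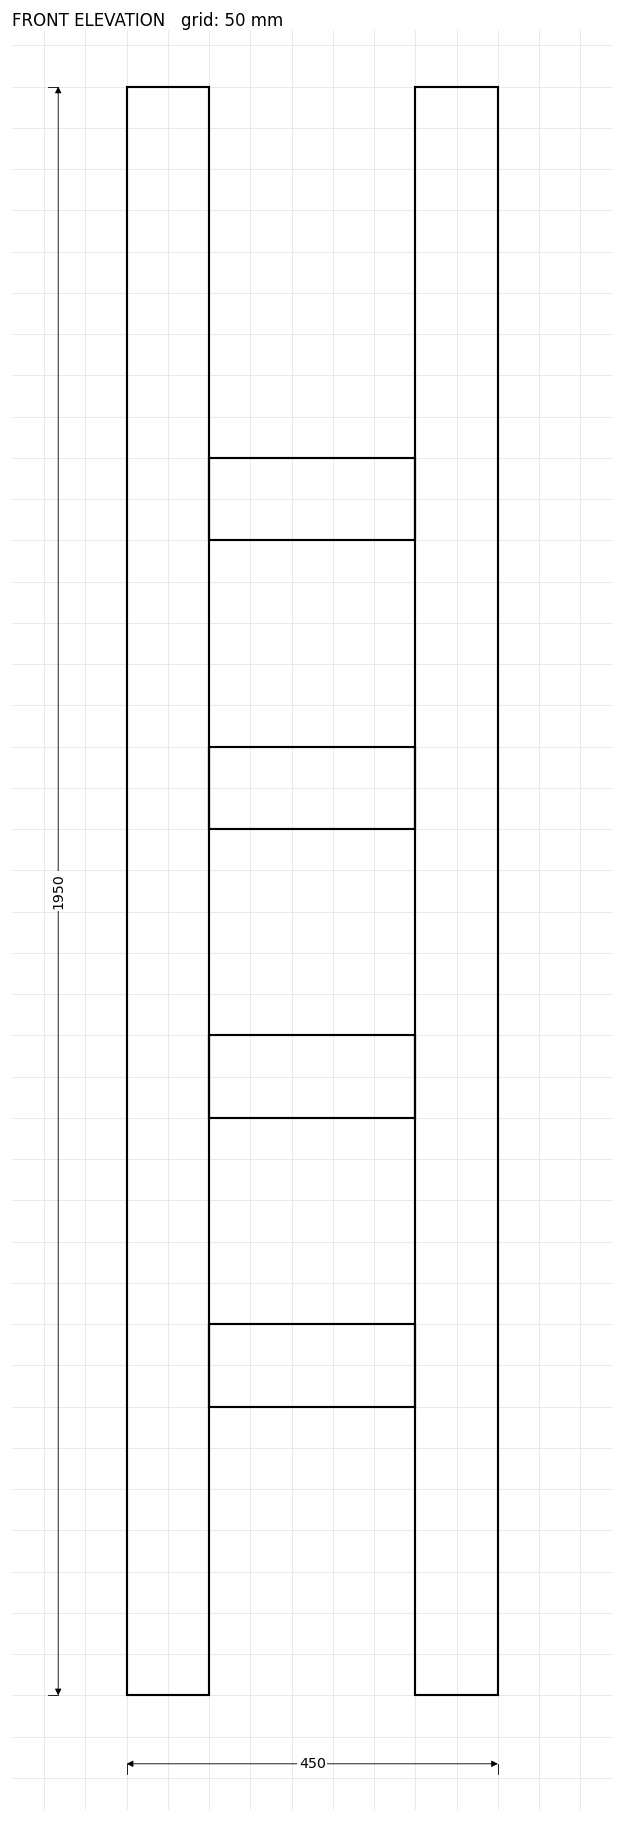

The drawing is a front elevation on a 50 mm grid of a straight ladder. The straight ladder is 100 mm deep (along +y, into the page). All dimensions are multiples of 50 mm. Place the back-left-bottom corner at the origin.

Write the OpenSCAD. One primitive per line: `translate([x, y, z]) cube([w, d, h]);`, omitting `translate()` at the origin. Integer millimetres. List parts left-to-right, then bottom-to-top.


cube([100, 100, 1950]);
translate([100, 0, 350]) cube([250, 100, 100]);
translate([100, 0, 700]) cube([250, 100, 100]);
translate([100, 0, 1050]) cube([250, 100, 100]);
translate([100, 0, 1400]) cube([250, 100, 100]);
translate([350, 0, 0]) cube([100, 100, 1950]);


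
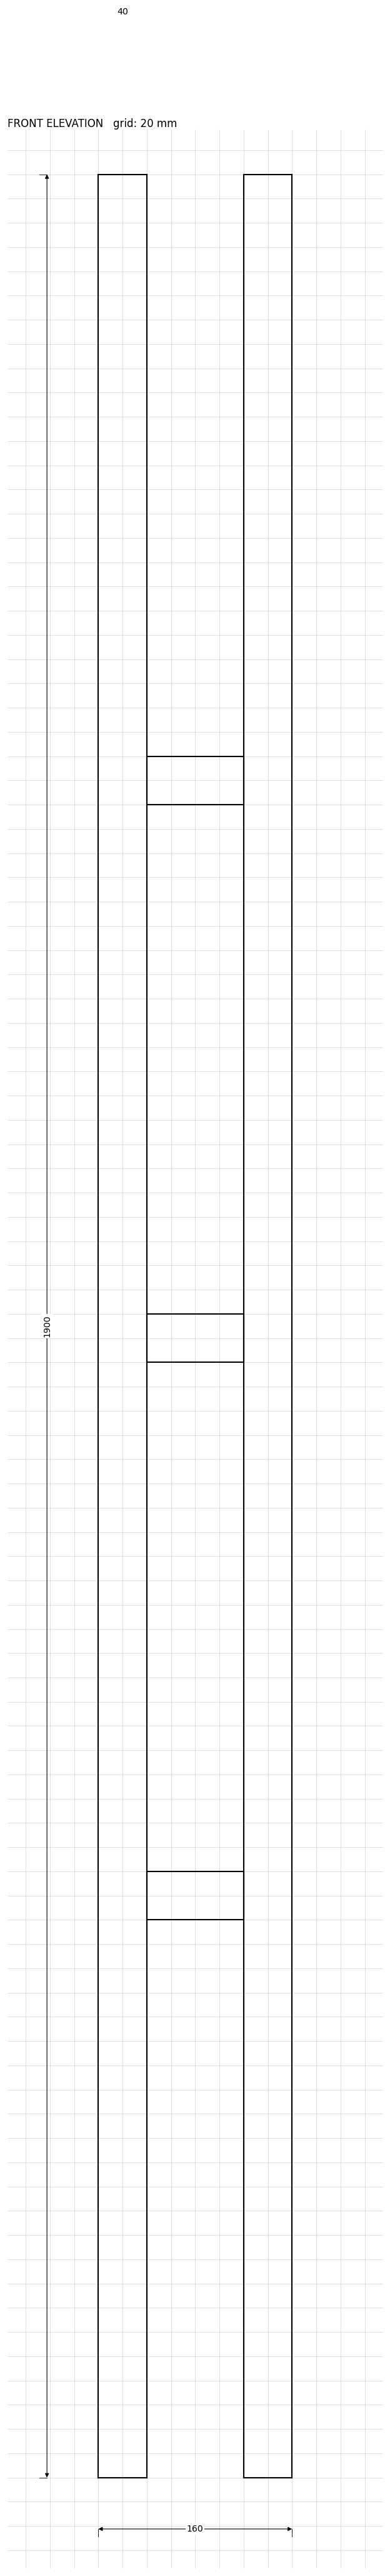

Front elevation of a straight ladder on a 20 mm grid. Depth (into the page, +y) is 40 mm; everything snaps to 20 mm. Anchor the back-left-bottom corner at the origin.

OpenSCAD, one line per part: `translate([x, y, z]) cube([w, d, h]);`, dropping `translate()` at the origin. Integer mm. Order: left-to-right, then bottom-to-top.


cube([40, 40, 1900]);
translate([40, 0, 460]) cube([80, 40, 40]);
translate([40, 0, 920]) cube([80, 40, 40]);
translate([40, 0, 1380]) cube([80, 40, 40]);
translate([120, 0, 0]) cube([40, 40, 1900]);


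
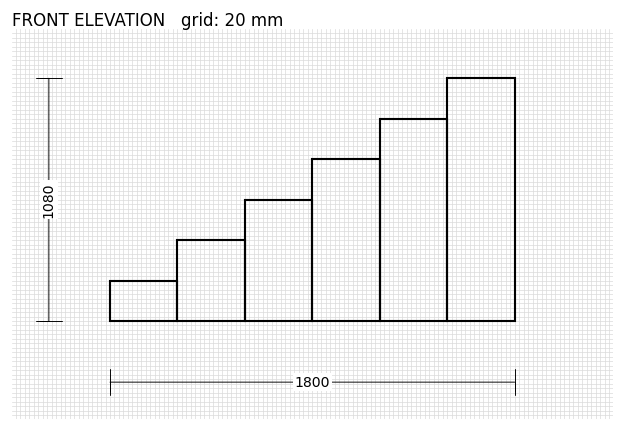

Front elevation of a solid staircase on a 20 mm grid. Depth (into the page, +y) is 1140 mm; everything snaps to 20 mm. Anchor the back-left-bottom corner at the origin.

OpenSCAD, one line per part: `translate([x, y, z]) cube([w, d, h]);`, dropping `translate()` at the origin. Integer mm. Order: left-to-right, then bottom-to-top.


cube([300, 1140, 180]);
translate([300, 0, 0]) cube([300, 1140, 360]);
translate([600, 0, 0]) cube([300, 1140, 540]);
translate([900, 0, 0]) cube([300, 1140, 720]);
translate([1200, 0, 0]) cube([300, 1140, 900]);
translate([1500, 0, 0]) cube([300, 1140, 1080]);


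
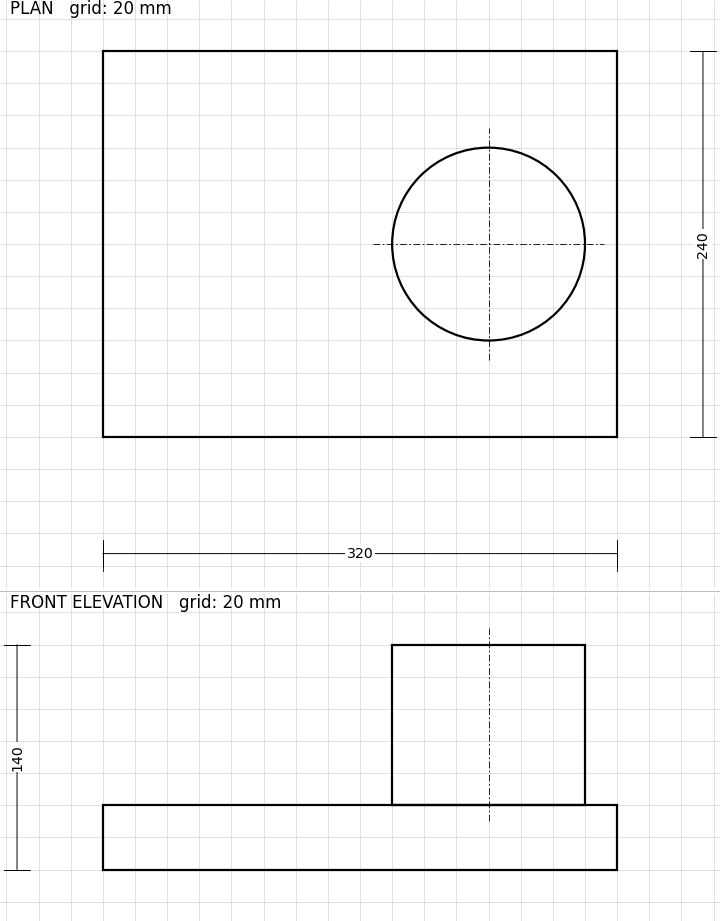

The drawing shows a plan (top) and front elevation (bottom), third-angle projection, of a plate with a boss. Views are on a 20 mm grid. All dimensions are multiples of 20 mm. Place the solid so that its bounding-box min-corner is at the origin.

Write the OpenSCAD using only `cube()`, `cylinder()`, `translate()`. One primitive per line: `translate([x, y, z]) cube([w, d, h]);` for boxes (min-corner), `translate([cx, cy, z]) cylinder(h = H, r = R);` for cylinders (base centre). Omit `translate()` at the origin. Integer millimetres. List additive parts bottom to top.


cube([320, 240, 40]);
translate([240, 120, 40]) cylinder(h = 100, r = 60);


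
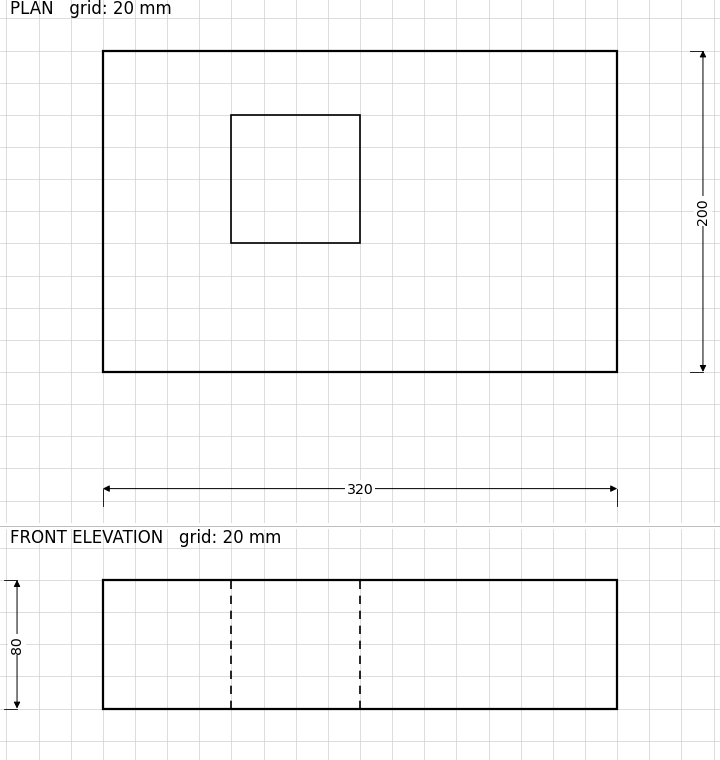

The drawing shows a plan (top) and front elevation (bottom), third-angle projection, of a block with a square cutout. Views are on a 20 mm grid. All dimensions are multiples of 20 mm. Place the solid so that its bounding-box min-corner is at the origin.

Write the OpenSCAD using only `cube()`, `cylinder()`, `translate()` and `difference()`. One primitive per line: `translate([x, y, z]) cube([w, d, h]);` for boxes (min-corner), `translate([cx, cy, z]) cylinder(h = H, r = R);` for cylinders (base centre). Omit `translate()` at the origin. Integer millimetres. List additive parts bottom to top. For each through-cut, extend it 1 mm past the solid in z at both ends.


difference() {
  cube([320, 200, 80]);
  translate([80, 80, -1]) cube([80, 80, 82]);
}
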